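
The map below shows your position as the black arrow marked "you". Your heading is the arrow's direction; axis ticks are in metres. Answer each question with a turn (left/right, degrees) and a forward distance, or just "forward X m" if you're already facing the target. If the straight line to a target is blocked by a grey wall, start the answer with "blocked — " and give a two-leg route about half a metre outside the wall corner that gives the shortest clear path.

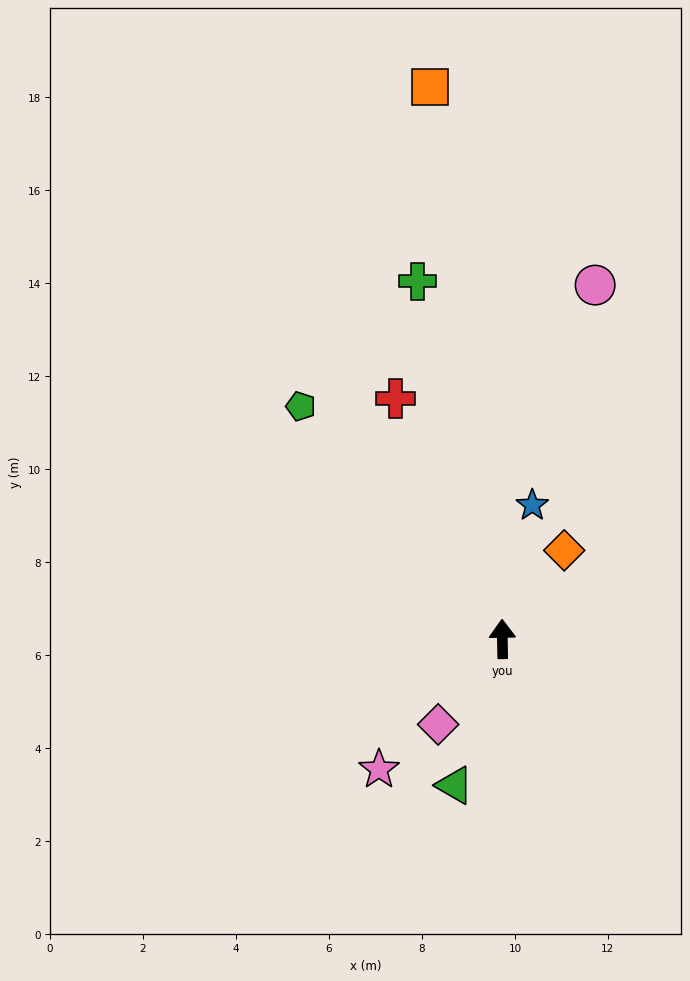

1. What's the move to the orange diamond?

turn right 36°, forward 2.3 m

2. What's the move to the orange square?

turn left 6°, forward 12.0 m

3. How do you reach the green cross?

turn left 12°, forward 7.9 m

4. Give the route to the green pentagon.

turn left 40°, forward 6.6 m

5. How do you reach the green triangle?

turn left 161°, forward 3.3 m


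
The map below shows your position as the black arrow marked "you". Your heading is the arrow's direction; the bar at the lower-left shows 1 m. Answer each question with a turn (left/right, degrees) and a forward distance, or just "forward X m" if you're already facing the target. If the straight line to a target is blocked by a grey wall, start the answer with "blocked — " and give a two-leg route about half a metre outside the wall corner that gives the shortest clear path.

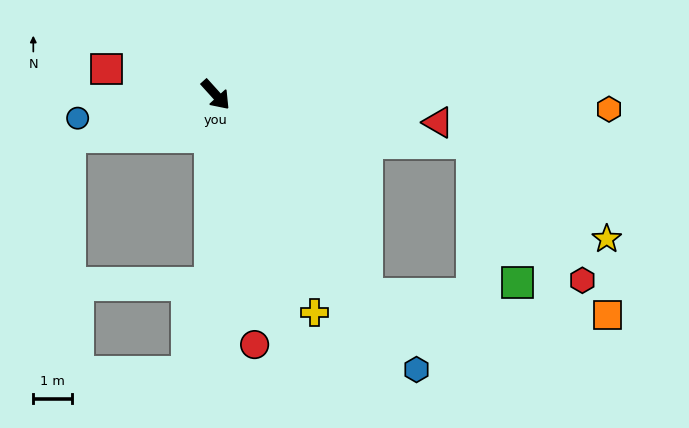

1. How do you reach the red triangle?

turn left 41°, forward 5.8 m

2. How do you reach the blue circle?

turn right 122°, forward 3.6 m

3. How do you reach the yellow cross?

turn right 18°, forward 6.2 m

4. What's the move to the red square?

turn right 145°, forward 2.9 m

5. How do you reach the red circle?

turn right 33°, forward 6.6 m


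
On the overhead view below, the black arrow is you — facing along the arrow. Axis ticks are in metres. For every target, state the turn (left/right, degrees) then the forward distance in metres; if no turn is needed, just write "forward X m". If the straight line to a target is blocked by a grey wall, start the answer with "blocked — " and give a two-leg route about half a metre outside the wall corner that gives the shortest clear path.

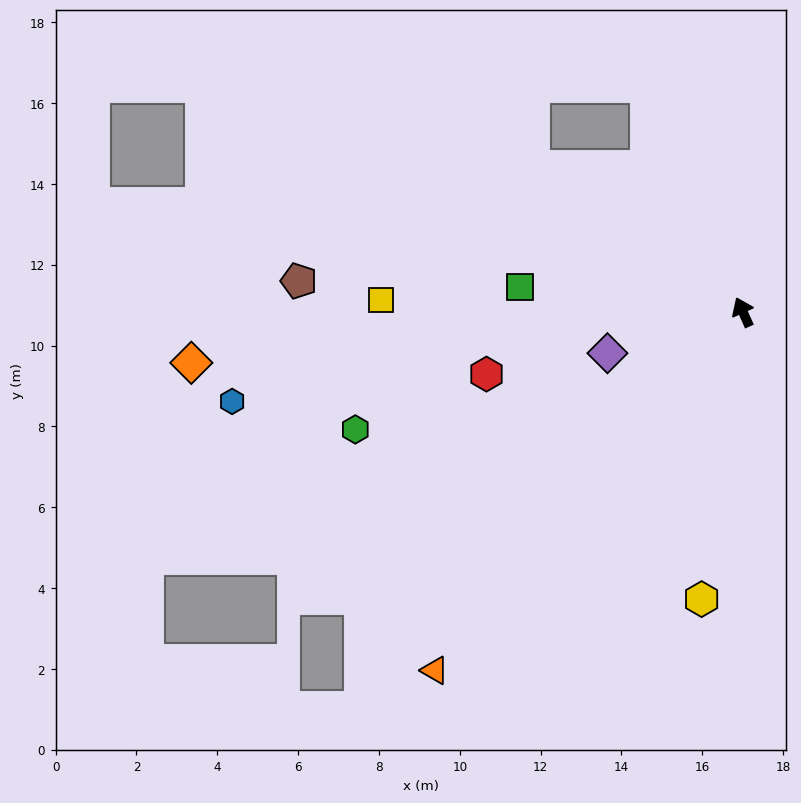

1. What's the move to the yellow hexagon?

turn left 148°, forward 7.2 m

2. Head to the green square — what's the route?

turn left 59°, forward 5.5 m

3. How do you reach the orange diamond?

turn left 71°, forward 13.7 m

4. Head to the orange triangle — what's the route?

turn left 115°, forward 11.7 m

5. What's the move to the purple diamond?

turn left 83°, forward 3.5 m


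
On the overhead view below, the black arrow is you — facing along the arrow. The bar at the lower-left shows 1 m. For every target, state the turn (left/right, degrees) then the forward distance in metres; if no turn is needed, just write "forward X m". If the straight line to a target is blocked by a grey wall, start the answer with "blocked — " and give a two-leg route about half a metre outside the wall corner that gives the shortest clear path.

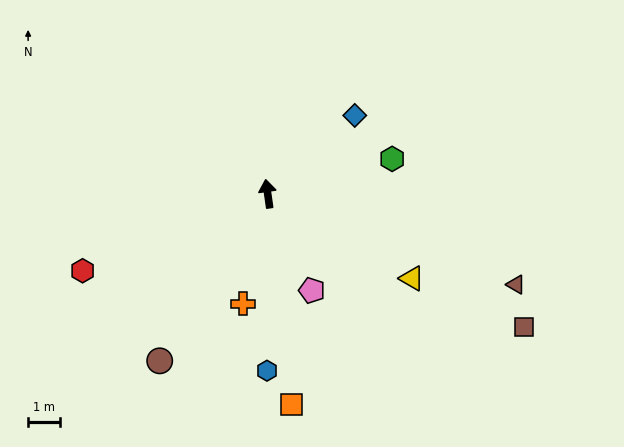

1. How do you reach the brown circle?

turn left 139°, forward 6.3 m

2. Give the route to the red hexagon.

turn left 104°, forward 6.4 m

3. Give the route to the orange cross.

turn left 159°, forward 3.6 m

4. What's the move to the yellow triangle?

turn right 129°, forward 5.3 m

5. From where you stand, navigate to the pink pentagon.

turn right 164°, forward 3.4 m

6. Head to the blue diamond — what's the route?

turn right 56°, forward 3.7 m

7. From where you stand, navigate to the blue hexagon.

turn left 172°, forward 5.6 m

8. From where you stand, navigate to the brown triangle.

turn right 118°, forward 8.4 m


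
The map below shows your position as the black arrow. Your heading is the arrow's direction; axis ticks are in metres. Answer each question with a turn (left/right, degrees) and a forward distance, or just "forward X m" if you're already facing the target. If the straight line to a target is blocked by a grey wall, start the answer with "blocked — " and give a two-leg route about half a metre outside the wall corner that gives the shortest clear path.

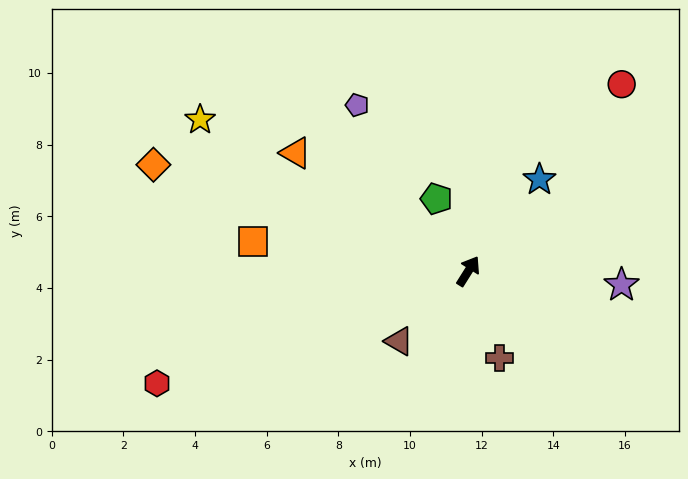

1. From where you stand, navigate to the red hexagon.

turn left 142°, forward 9.2 m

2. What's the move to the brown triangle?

turn left 167°, forward 2.8 m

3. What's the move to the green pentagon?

turn left 56°, forward 2.2 m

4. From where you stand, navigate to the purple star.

turn right 63°, forward 4.3 m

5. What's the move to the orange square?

turn left 114°, forward 6.1 m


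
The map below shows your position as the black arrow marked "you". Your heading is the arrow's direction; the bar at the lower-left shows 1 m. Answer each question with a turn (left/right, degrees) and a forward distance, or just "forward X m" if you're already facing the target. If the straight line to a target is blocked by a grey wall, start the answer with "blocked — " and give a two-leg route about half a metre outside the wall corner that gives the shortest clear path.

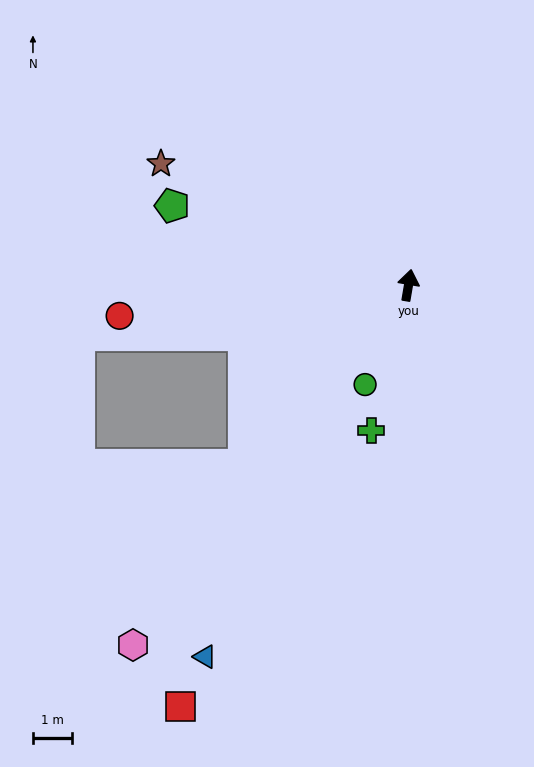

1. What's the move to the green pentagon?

turn left 81°, forward 6.4 m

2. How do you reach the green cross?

turn left 175°, forward 3.8 m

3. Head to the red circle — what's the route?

turn left 106°, forward 7.4 m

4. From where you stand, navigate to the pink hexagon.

turn left 152°, forward 11.6 m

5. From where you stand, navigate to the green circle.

turn left 166°, forward 2.8 m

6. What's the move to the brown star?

turn left 74°, forward 7.1 m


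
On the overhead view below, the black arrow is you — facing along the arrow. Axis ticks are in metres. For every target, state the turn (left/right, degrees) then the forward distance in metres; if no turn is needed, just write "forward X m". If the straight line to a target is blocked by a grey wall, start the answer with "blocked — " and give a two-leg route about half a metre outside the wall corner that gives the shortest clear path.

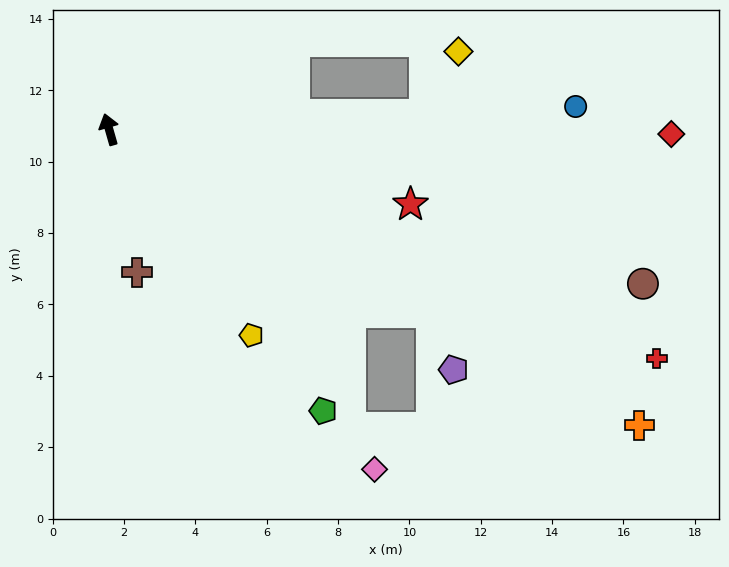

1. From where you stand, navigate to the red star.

turn right 120°, forward 8.7 m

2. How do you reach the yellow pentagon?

turn right 161°, forward 7.0 m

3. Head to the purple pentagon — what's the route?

blocked — turn right 136°, forward 10.4 m, then turn right 38°, forward 1.7 m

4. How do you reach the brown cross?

turn left 175°, forward 4.1 m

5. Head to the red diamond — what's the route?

turn right 106°, forward 15.8 m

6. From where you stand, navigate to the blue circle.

turn right 103°, forward 13.1 m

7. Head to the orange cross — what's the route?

turn right 135°, forward 17.0 m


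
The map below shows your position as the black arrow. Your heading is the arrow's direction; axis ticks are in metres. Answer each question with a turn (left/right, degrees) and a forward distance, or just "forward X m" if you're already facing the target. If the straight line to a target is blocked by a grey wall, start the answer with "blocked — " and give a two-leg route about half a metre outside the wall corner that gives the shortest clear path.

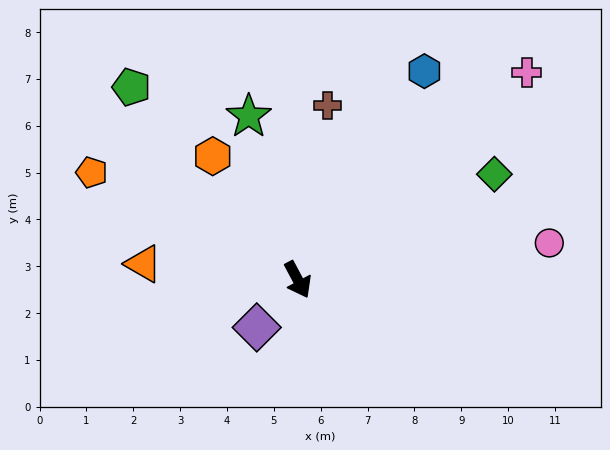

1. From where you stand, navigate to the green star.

turn left 169°, forward 3.6 m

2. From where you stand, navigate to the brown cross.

turn left 142°, forward 3.8 m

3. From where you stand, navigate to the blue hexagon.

turn left 121°, forward 5.2 m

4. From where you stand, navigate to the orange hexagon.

turn right 174°, forward 3.2 m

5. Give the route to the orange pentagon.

turn right 146°, forward 5.0 m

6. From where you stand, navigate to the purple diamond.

turn right 69°, forward 1.3 m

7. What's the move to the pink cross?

turn left 104°, forward 6.6 m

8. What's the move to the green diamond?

turn left 90°, forward 4.8 m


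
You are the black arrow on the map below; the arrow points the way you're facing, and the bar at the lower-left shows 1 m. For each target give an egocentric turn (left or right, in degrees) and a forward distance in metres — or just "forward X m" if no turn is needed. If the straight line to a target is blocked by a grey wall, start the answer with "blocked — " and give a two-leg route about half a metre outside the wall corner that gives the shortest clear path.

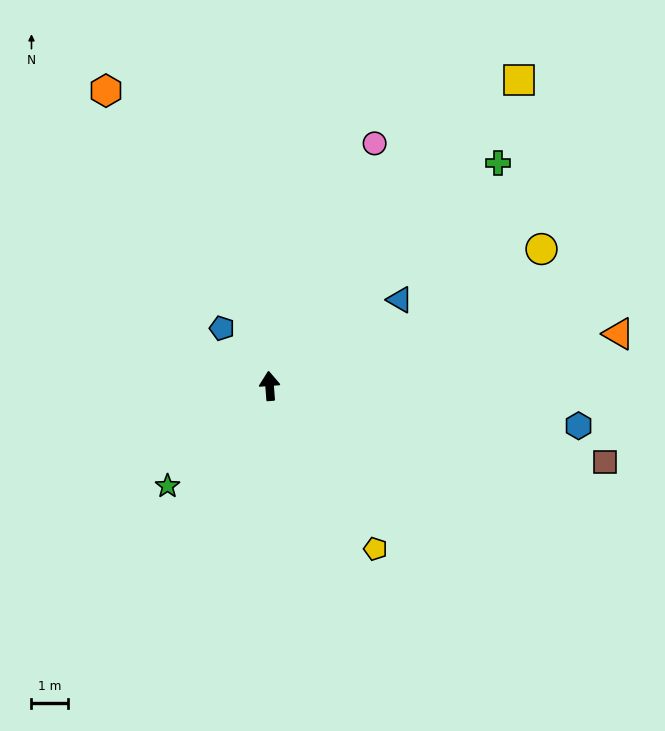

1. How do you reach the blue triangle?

turn right 61°, forward 4.3 m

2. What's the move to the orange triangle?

turn right 86°, forward 9.7 m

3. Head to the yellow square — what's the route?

turn right 44°, forward 10.9 m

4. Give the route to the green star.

turn left 130°, forward 3.9 m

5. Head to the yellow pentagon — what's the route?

turn right 151°, forward 5.3 m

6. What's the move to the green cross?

turn right 50°, forward 8.8 m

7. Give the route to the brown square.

turn right 107°, forward 9.5 m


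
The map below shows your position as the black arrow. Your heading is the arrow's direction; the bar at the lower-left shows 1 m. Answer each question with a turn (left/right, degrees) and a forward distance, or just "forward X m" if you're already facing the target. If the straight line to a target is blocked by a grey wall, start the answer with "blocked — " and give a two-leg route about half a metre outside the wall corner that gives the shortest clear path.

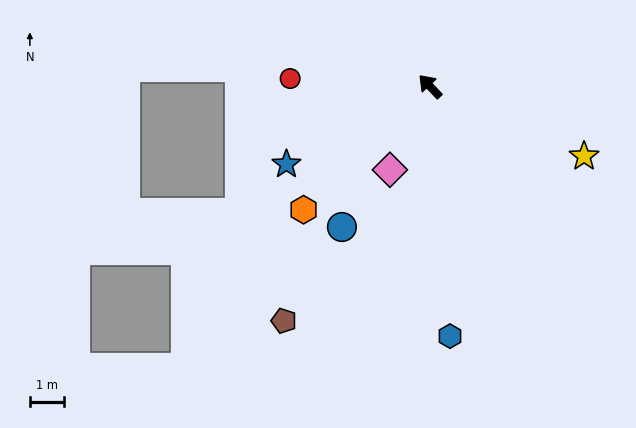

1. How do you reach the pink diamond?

turn left 111°, forward 2.7 m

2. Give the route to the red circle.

turn left 43°, forward 4.1 m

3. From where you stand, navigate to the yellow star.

turn right 158°, forward 4.9 m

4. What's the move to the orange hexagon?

turn left 91°, forward 5.1 m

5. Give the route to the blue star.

turn left 75°, forward 4.8 m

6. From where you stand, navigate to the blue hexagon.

turn left 141°, forward 7.3 m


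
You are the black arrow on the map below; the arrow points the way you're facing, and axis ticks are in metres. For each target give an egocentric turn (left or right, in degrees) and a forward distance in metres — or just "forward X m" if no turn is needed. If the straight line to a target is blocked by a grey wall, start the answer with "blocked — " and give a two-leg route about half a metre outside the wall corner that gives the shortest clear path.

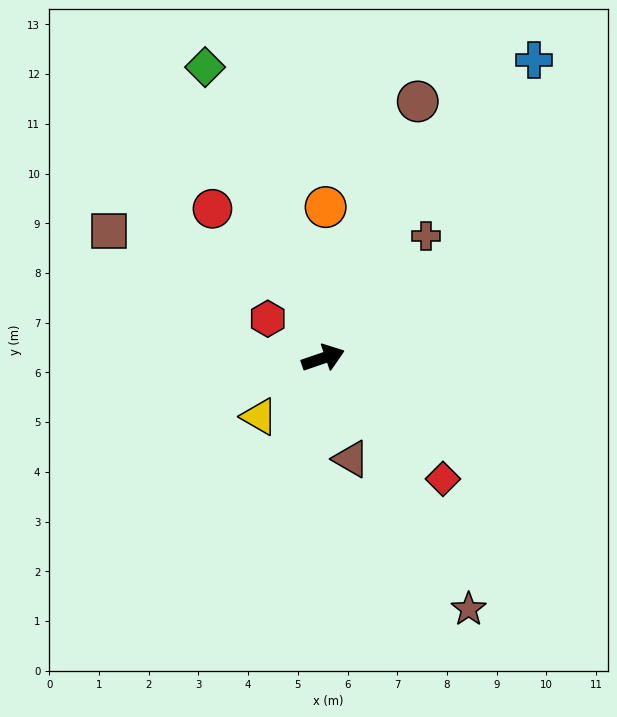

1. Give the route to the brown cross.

turn left 31°, forward 3.2 m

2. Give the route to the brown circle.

turn left 51°, forward 5.5 m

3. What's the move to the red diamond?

turn right 64°, forward 3.4 m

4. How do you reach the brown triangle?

turn right 94°, forward 2.1 m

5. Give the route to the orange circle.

turn left 70°, forward 3.0 m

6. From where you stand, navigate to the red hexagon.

turn left 126°, forward 1.4 m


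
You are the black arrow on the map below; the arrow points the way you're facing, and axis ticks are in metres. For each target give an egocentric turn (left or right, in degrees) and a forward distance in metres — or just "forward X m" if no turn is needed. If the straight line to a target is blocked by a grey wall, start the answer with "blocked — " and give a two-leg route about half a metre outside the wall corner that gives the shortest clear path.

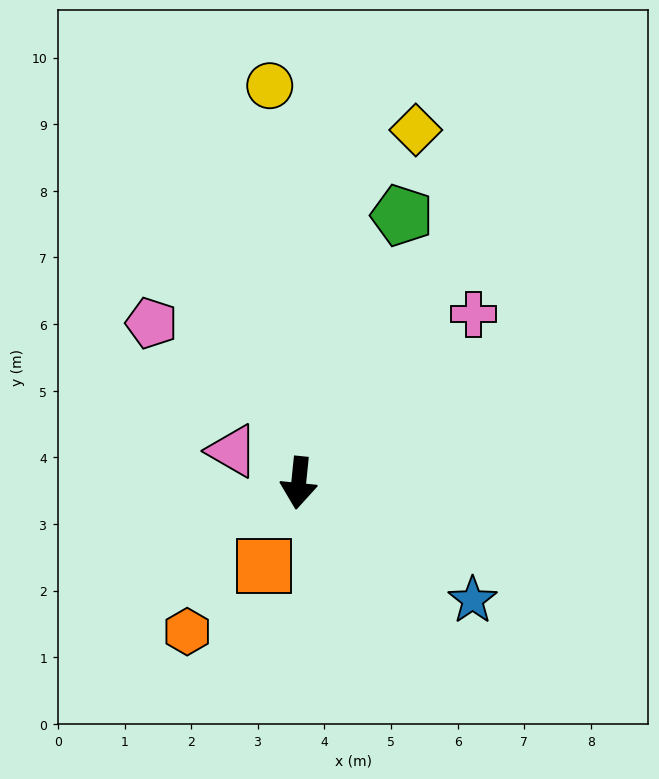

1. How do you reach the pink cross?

turn left 140°, forward 3.6 m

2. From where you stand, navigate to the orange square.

turn right 17°, forward 1.4 m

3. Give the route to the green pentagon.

turn left 165°, forward 4.3 m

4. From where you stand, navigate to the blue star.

turn left 62°, forward 3.1 m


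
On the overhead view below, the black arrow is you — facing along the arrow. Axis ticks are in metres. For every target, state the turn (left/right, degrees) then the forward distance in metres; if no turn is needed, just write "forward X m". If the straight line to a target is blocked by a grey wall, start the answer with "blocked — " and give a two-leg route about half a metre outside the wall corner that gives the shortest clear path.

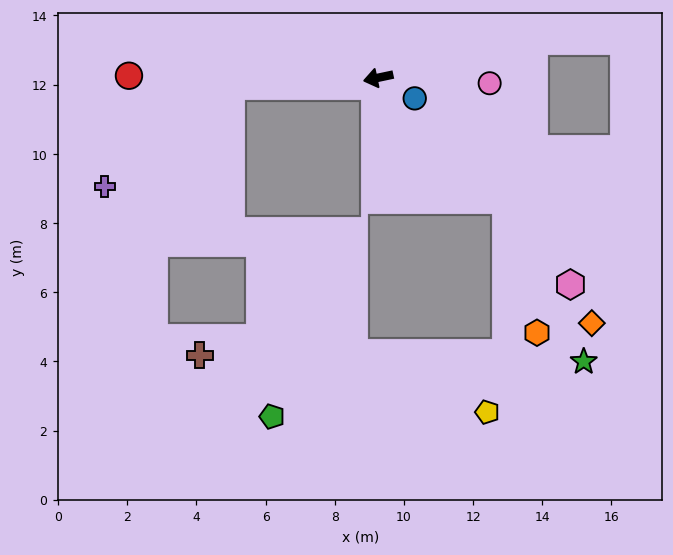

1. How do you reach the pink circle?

turn left 165°, forward 3.2 m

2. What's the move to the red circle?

turn right 12°, forward 7.2 m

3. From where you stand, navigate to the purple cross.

blocked — turn right 9°, forward 4.3 m, then turn left 36°, forward 4.7 m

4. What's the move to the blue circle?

turn left 139°, forward 1.2 m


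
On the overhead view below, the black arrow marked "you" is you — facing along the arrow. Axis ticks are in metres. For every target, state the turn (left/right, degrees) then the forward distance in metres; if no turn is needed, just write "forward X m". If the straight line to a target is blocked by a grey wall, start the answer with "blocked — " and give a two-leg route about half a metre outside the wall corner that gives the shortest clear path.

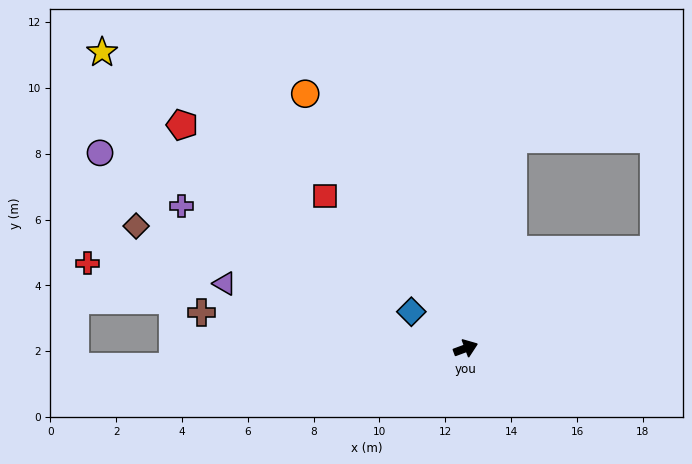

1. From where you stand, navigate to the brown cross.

turn left 152°, forward 8.1 m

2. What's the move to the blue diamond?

turn left 126°, forward 2.0 m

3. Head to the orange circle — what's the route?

turn left 102°, forward 9.1 m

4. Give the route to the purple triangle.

turn left 145°, forward 7.6 m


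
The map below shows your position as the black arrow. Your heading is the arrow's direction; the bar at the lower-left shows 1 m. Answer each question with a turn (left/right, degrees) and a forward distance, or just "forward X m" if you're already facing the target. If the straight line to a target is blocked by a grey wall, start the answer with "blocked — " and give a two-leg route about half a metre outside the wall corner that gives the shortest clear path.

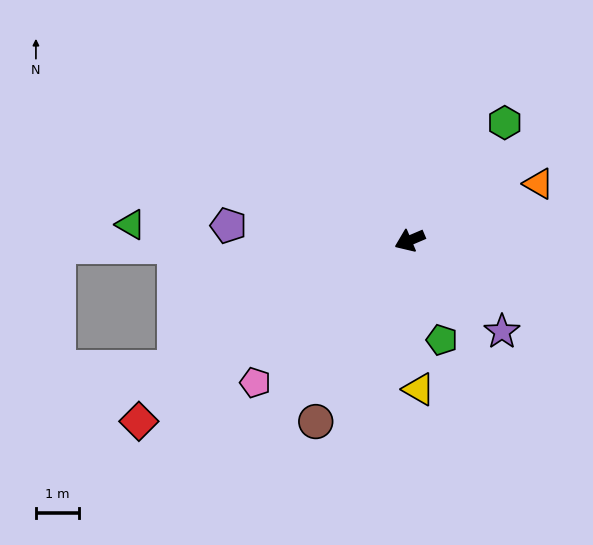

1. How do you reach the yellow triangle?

turn left 70°, forward 3.5 m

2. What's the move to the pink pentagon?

turn left 20°, forward 4.9 m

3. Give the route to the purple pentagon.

turn right 28°, forward 4.3 m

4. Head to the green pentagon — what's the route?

turn left 85°, forward 2.4 m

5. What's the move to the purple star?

turn left 112°, forward 3.0 m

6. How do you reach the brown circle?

turn left 39°, forward 4.8 m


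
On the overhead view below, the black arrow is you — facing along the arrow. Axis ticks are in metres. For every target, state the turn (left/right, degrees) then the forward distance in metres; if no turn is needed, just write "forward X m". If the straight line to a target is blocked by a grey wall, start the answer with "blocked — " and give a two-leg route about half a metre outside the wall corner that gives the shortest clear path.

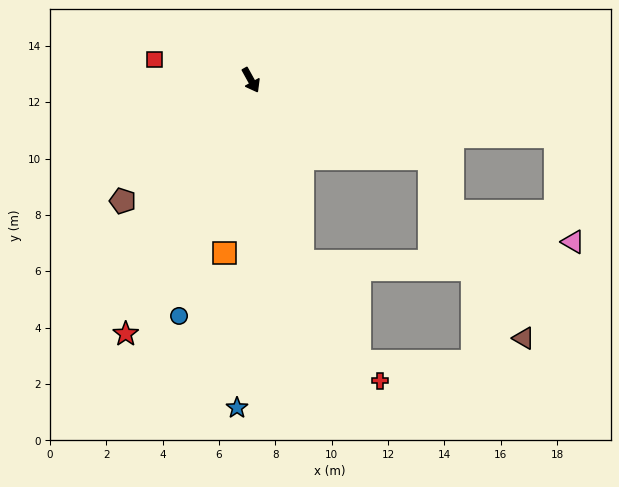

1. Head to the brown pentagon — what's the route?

turn right 76°, forward 6.3 m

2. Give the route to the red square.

turn right 131°, forward 3.5 m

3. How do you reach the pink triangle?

blocked — turn left 51°, forward 11.0 m, then turn right 71°, forward 3.8 m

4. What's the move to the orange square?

turn right 38°, forward 6.2 m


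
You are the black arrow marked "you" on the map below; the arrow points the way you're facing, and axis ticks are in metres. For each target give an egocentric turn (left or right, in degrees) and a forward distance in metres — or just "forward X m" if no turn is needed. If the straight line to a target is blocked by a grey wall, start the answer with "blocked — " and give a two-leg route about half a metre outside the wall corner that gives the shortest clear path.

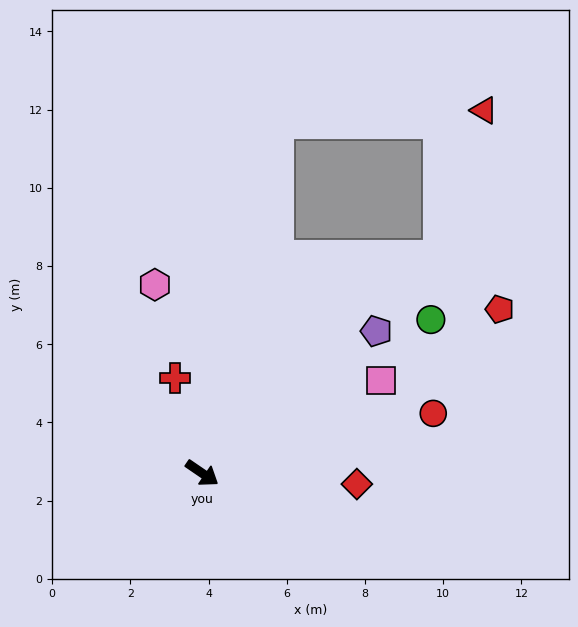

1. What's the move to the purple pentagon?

turn left 74°, forward 5.7 m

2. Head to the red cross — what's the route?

turn left 140°, forward 2.5 m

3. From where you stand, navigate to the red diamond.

turn left 30°, forward 4.0 m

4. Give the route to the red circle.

turn left 49°, forward 6.1 m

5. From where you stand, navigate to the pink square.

turn left 62°, forward 5.2 m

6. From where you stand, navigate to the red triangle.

blocked — turn left 112°, forward 9.2 m, then turn right 74°, forward 5.3 m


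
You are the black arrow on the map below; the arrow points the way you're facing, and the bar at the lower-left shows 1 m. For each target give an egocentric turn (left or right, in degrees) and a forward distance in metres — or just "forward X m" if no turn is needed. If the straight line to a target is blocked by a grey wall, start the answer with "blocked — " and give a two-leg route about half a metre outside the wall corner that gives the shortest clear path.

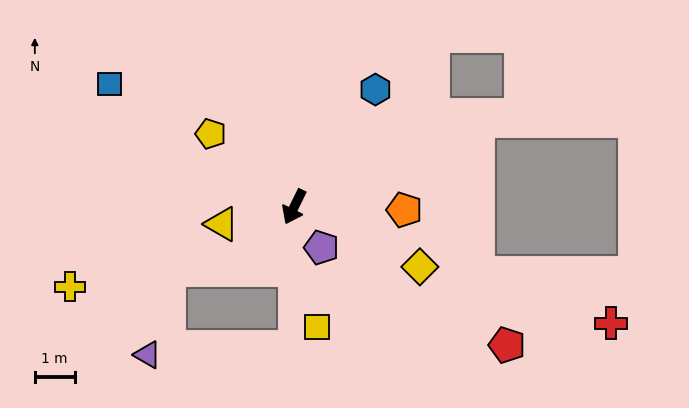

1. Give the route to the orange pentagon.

turn left 115°, forward 2.8 m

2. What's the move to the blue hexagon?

turn left 172°, forward 3.6 m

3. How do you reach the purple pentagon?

turn left 60°, forward 1.2 m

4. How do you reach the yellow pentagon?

turn right 105°, forward 2.8 m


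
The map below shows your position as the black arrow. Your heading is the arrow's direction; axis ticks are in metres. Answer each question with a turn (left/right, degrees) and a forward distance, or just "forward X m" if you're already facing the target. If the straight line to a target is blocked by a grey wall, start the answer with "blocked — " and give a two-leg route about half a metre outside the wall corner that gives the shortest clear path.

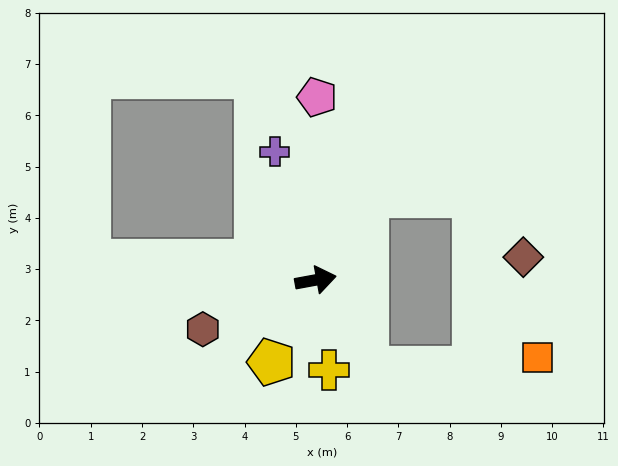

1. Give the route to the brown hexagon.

turn right 167°, forward 2.4 m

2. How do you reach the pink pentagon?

turn left 79°, forward 3.6 m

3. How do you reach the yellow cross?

turn right 92°, forward 1.8 m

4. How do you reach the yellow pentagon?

turn right 129°, forward 1.8 m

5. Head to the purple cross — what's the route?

turn left 97°, forward 2.6 m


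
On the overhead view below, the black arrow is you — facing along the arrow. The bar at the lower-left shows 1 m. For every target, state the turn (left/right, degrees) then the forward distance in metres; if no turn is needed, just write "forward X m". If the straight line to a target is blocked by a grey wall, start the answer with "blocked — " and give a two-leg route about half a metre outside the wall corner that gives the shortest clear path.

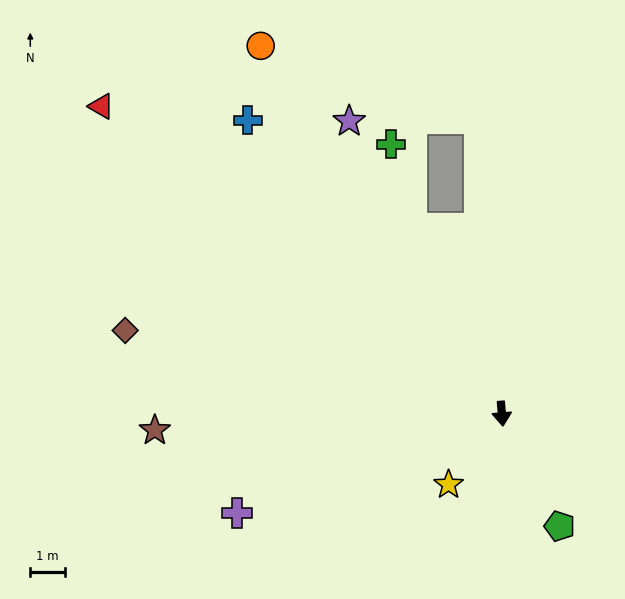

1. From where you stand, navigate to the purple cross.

turn right 74°, forward 8.1 m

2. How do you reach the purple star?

turn right 157°, forward 9.4 m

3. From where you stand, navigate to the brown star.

turn right 92°, forward 9.9 m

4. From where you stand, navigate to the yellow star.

turn right 42°, forward 2.5 m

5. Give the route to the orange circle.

turn right 151°, forward 12.6 m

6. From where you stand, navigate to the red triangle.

turn right 132°, forward 14.4 m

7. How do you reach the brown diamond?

turn right 107°, forward 11.0 m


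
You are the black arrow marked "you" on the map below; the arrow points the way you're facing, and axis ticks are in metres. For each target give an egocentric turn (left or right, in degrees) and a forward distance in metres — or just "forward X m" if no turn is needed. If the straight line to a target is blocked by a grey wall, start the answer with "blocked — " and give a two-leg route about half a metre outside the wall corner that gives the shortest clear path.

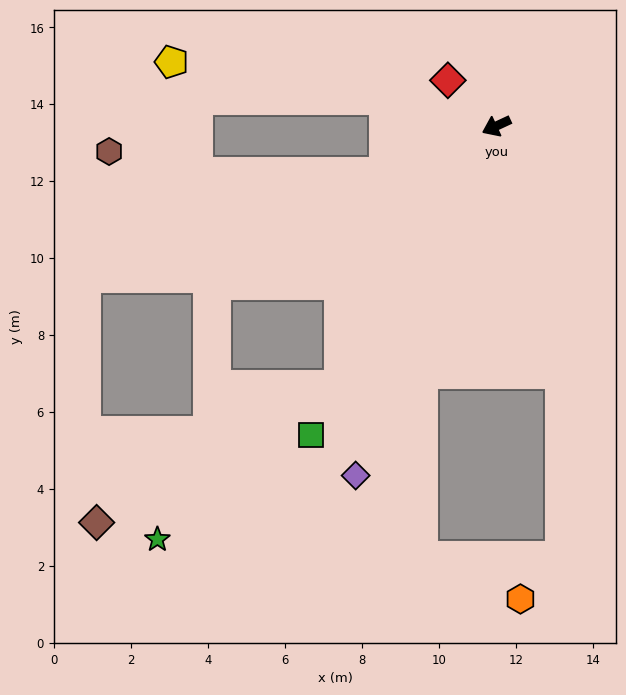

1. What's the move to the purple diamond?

turn left 43°, forward 9.8 m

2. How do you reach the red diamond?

turn right 68°, forward 1.7 m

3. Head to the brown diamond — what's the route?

blocked — turn left 34°, forward 7.9 m, then turn right 30°, forward 7.3 m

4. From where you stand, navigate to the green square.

turn left 34°, forward 9.4 m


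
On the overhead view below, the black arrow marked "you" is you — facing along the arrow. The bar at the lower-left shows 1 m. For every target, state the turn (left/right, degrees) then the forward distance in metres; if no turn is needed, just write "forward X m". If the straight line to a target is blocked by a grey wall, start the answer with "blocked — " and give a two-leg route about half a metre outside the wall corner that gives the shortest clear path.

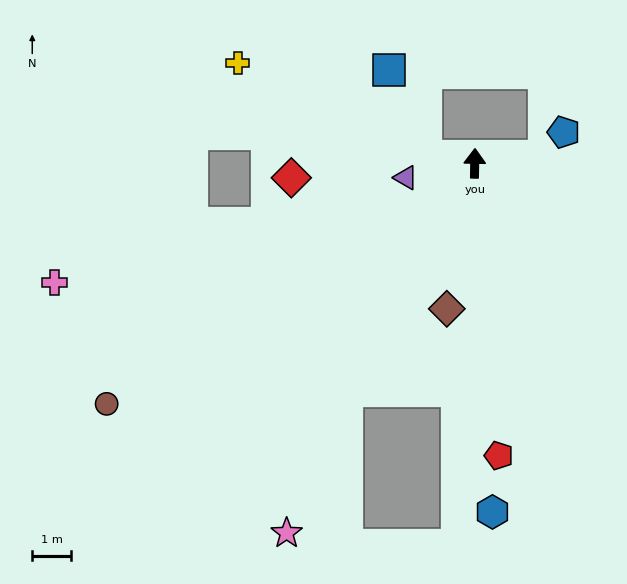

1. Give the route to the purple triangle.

turn left 103°, forward 1.8 m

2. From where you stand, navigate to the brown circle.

turn left 124°, forward 11.4 m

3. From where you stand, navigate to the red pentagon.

turn right 174°, forward 7.6 m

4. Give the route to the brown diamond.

turn left 170°, forward 3.8 m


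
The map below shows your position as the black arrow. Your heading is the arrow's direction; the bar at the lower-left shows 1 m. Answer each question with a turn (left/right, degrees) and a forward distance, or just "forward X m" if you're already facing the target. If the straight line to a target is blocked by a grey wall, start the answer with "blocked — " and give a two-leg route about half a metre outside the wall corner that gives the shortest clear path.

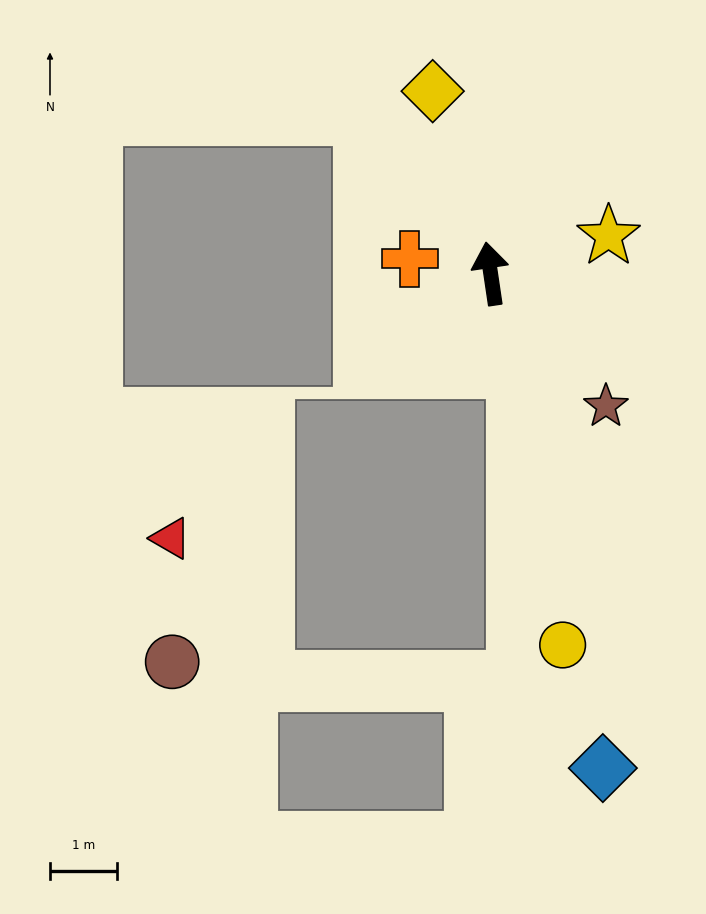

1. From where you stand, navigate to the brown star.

turn right 147°, forward 2.6 m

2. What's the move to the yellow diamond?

turn left 9°, forward 2.8 m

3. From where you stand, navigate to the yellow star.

turn right 81°, forward 1.8 m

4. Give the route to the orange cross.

turn left 71°, forward 1.2 m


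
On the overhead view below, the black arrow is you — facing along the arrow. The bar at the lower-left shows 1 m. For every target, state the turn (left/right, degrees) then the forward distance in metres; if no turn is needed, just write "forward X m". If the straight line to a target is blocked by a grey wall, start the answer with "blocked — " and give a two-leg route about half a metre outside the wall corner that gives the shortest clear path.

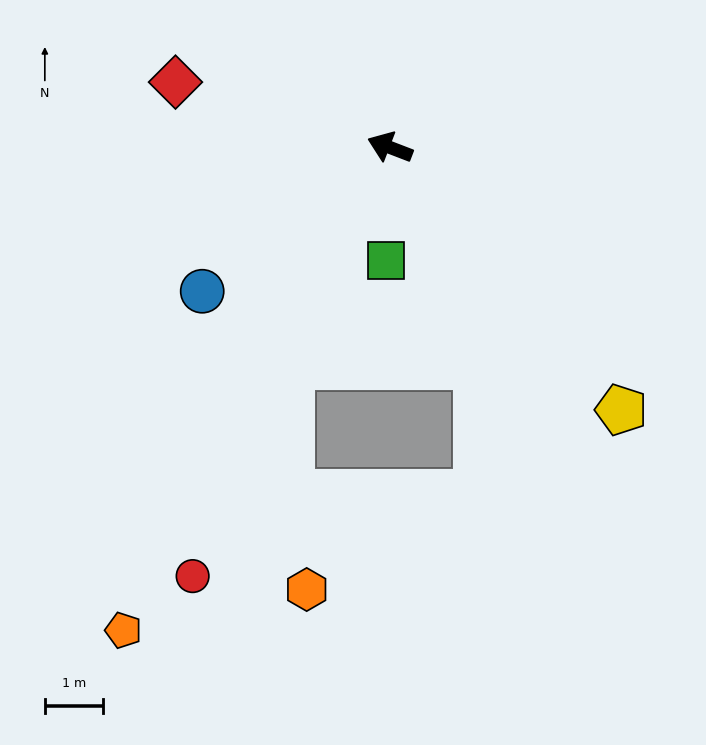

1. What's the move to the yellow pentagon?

turn left 152°, forward 6.1 m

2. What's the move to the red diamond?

turn left 4°, forward 3.9 m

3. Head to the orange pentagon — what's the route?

turn left 82°, forward 9.5 m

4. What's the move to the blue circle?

turn left 58°, forward 4.1 m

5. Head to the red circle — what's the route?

turn left 86°, forward 8.2 m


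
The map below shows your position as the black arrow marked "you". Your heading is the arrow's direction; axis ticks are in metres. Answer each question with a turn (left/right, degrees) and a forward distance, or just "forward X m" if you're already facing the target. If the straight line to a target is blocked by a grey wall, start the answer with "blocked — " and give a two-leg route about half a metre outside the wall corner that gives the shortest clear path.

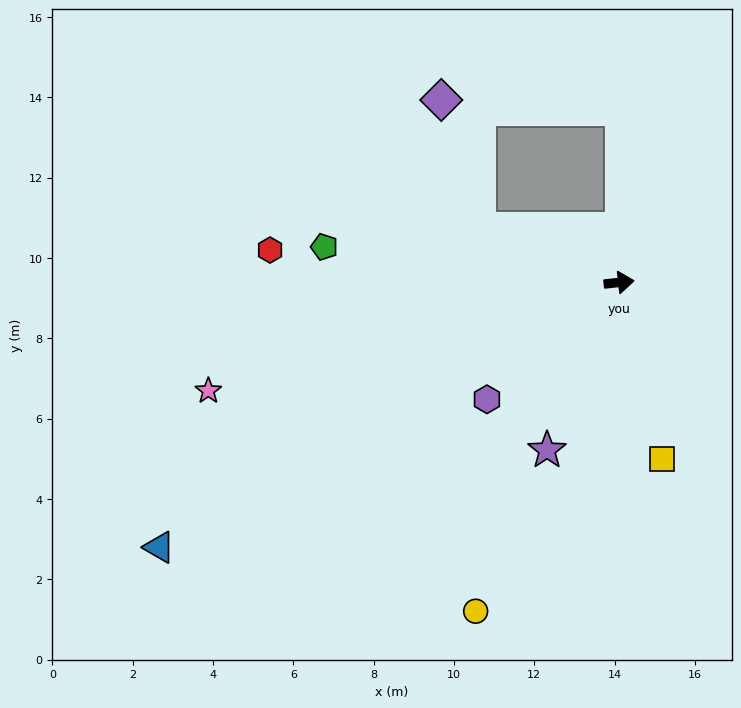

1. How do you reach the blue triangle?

turn right 156°, forward 13.2 m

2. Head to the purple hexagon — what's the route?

turn right 145°, forward 4.4 m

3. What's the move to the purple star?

turn right 120°, forward 4.5 m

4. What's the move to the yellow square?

turn right 83°, forward 4.5 m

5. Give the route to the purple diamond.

blocked — turn left 153°, forward 3.7 m, then turn right 53°, forward 3.4 m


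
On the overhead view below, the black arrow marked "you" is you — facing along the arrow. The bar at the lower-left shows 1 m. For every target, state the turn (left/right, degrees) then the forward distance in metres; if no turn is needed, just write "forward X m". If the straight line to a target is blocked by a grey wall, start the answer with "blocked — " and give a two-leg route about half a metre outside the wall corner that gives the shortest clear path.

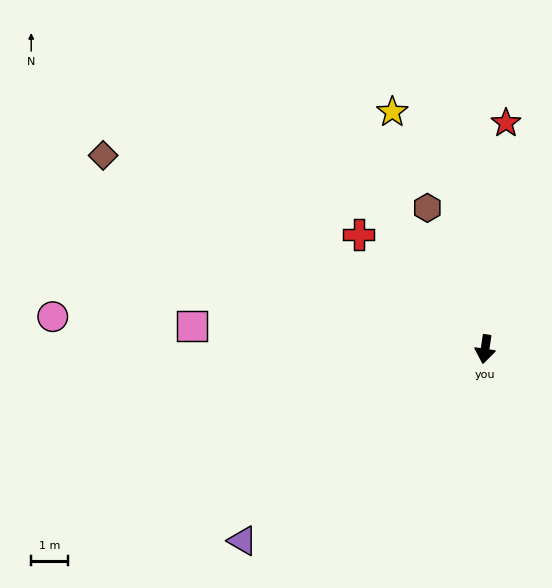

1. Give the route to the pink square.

turn right 86°, forward 7.9 m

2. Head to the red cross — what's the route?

turn right 124°, forward 4.6 m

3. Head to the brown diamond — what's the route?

turn right 108°, forward 11.5 m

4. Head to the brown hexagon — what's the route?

turn right 149°, forward 4.1 m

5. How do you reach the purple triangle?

turn right 43°, forward 8.3 m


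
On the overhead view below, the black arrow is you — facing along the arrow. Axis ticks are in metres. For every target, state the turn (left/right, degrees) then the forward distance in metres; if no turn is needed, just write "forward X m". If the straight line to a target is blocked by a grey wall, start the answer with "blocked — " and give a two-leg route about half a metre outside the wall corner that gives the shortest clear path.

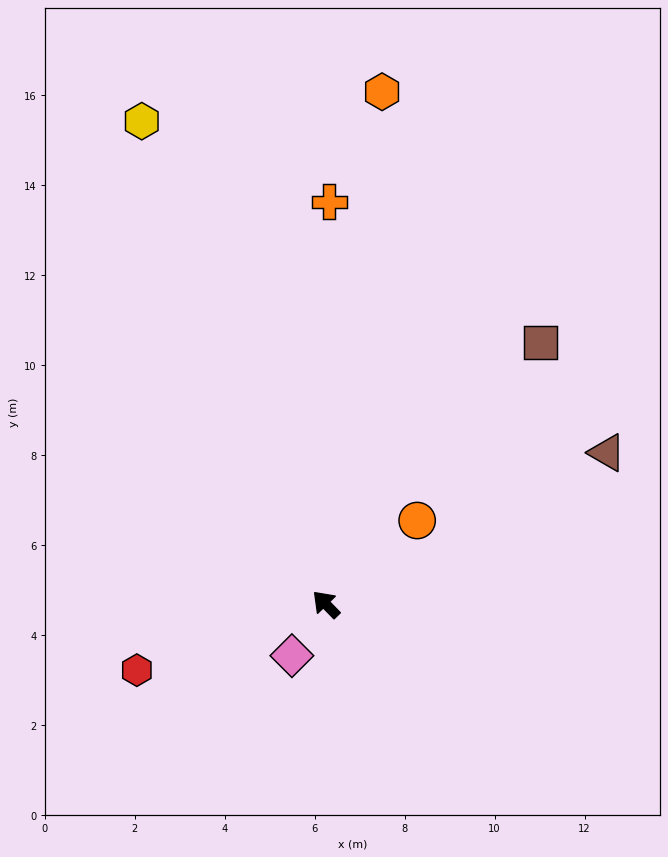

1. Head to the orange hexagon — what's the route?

turn right 50°, forward 11.5 m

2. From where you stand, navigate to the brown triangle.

turn right 106°, forward 7.1 m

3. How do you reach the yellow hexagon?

turn right 23°, forward 11.5 m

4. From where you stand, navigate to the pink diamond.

turn left 102°, forward 1.4 m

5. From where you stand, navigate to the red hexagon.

turn left 65°, forward 4.5 m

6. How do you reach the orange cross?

turn right 45°, forward 9.0 m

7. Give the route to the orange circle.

turn right 92°, forward 2.8 m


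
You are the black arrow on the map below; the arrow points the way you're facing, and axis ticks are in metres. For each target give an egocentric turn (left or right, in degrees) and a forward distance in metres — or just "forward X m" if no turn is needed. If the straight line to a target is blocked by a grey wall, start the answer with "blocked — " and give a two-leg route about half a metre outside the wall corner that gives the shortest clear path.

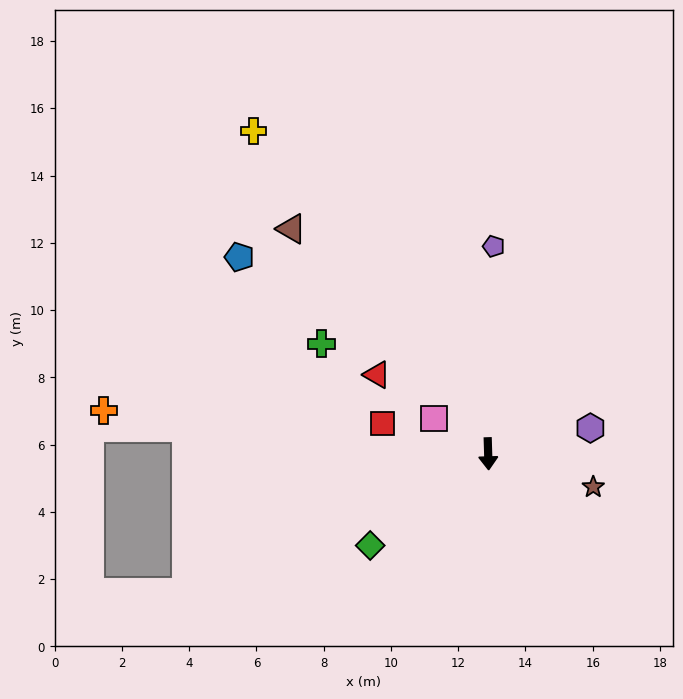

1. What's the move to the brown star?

turn left 71°, forward 3.3 m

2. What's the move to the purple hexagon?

turn left 102°, forward 3.1 m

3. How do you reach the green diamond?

turn right 54°, forward 4.4 m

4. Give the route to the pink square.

turn right 125°, forward 1.9 m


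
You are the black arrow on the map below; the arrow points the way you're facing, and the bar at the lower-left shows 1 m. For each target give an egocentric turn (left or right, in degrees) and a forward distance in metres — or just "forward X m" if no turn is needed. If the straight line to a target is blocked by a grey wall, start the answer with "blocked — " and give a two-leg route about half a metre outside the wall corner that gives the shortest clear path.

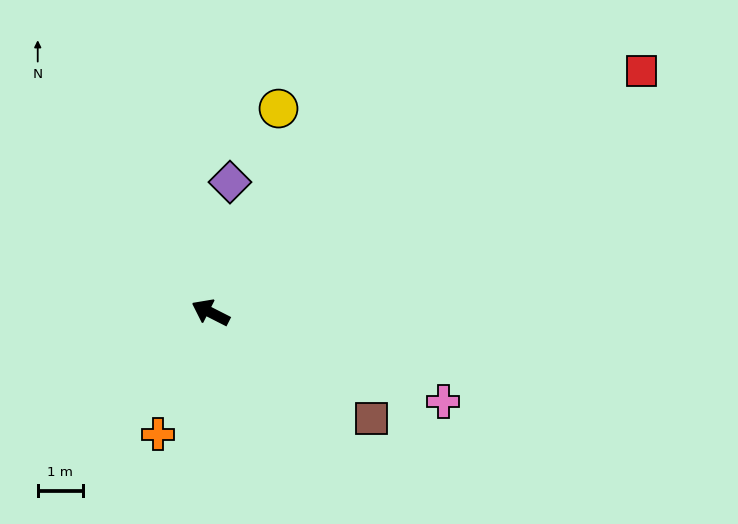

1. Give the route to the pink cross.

turn right 174°, forward 5.5 m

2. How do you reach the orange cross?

turn left 94°, forward 2.9 m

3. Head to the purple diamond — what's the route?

turn right 72°, forward 2.9 m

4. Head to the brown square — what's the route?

turn left 174°, forward 4.3 m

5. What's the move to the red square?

turn right 124°, forward 11.0 m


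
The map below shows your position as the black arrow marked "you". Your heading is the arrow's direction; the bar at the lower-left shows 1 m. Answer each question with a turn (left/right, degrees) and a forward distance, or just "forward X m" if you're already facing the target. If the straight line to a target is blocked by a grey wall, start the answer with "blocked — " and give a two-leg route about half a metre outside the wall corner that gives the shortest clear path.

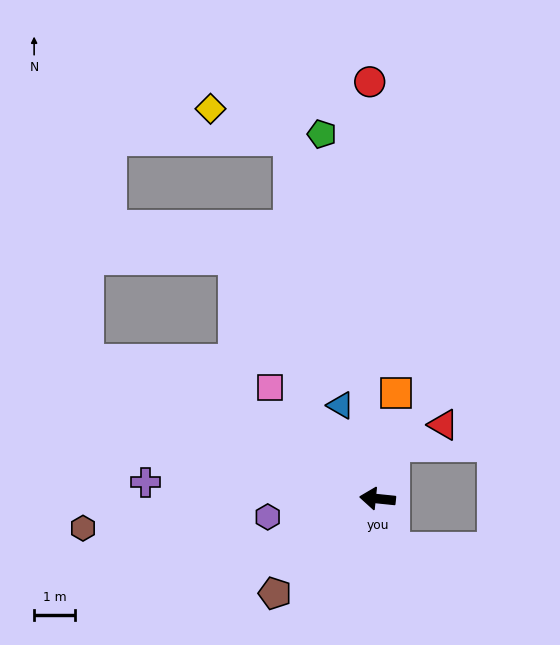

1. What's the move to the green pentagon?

turn right 75°, forward 9.1 m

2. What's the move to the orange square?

turn right 94°, forward 2.6 m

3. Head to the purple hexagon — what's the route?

turn left 15°, forward 2.7 m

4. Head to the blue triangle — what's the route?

turn right 63°, forward 2.5 m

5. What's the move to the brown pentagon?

turn left 49°, forward 3.4 m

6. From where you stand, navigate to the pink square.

turn right 40°, forward 3.8 m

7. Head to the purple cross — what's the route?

forward 5.7 m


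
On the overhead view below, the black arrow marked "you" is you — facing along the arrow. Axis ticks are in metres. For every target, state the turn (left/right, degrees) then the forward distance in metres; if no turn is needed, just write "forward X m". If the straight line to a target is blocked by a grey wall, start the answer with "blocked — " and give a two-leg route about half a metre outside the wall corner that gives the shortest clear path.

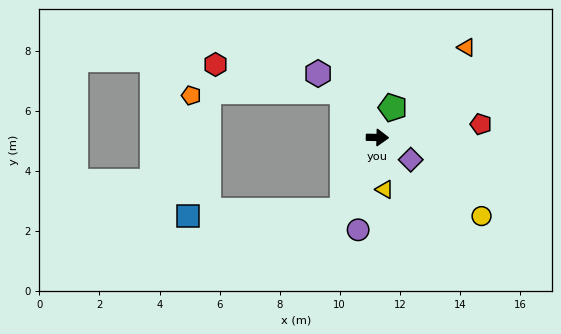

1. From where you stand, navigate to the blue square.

blocked — turn right 115°, forward 2.7 m, then turn right 62°, forward 5.1 m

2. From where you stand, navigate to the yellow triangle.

turn right 81°, forward 1.7 m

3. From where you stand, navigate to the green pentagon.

turn left 64°, forward 1.1 m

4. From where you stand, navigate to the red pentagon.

turn left 9°, forward 3.5 m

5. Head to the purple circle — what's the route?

turn right 101°, forward 3.1 m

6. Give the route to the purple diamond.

turn right 32°, forward 1.3 m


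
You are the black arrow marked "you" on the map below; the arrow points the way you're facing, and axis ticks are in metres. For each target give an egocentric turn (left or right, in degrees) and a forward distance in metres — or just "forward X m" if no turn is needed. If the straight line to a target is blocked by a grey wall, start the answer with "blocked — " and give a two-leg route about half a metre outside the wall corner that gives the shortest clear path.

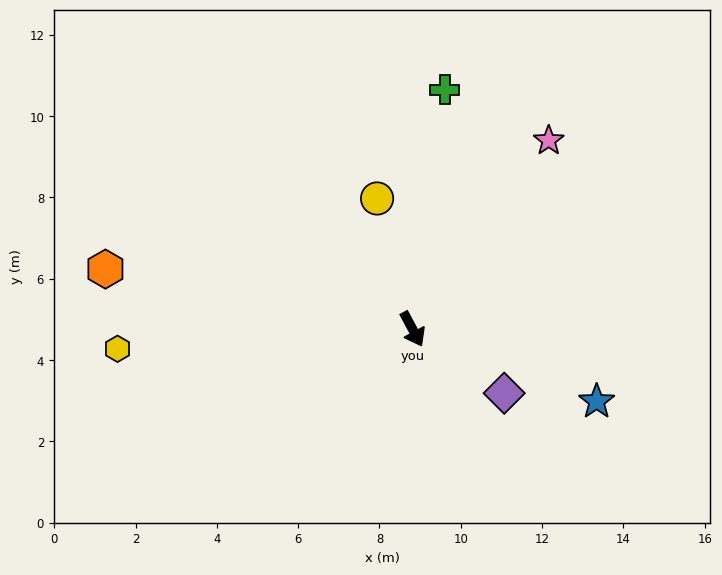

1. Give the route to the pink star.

turn left 116°, forward 5.7 m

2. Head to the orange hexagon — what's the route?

turn right 129°, forward 7.7 m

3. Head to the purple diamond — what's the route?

turn left 27°, forward 2.8 m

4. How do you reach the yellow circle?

turn left 167°, forward 3.3 m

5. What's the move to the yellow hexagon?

turn right 114°, forward 7.3 m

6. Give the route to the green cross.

turn left 144°, forward 5.9 m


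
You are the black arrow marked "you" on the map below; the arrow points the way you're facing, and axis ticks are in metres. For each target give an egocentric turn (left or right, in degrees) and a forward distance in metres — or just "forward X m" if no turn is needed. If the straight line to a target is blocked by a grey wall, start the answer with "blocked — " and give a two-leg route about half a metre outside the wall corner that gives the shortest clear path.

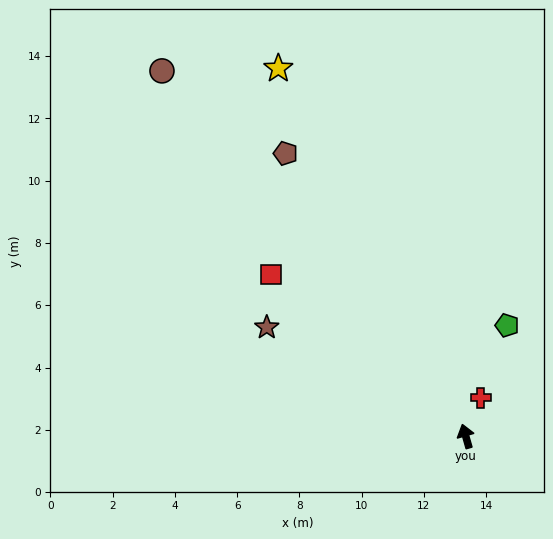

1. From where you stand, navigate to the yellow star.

turn left 11°, forward 13.3 m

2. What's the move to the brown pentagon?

turn left 17°, forward 10.8 m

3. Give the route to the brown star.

turn left 45°, forward 7.3 m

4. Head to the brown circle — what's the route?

turn left 24°, forward 15.3 m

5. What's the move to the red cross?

turn right 37°, forward 1.3 m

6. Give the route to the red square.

turn left 34°, forward 8.1 m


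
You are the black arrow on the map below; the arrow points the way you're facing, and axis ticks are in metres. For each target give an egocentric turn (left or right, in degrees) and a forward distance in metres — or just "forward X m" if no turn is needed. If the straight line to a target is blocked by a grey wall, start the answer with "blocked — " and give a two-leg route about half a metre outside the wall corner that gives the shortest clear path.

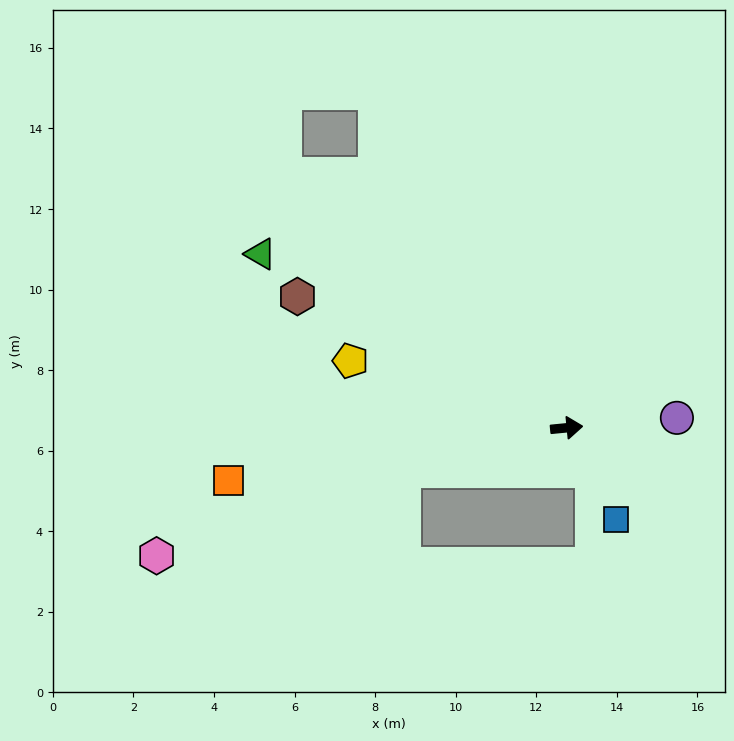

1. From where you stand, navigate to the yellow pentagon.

turn left 157°, forward 5.6 m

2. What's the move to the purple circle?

forward 2.7 m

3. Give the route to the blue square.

turn right 67°, forward 2.6 m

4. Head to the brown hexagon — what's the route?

turn left 148°, forward 7.4 m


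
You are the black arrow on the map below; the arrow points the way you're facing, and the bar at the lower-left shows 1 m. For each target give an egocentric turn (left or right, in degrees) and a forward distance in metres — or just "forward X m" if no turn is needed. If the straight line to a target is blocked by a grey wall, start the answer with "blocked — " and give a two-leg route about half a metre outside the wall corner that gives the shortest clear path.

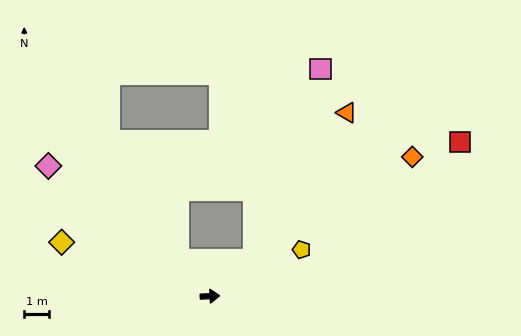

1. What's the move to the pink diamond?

turn left 138°, forward 8.2 m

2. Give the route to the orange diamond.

turn left 32°, forward 9.7 m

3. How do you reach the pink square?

blocked — turn left 38°, forward 2.3 m, then turn left 30°, forward 8.0 m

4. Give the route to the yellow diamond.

turn left 157°, forward 6.3 m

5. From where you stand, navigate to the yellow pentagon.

turn left 24°, forward 4.1 m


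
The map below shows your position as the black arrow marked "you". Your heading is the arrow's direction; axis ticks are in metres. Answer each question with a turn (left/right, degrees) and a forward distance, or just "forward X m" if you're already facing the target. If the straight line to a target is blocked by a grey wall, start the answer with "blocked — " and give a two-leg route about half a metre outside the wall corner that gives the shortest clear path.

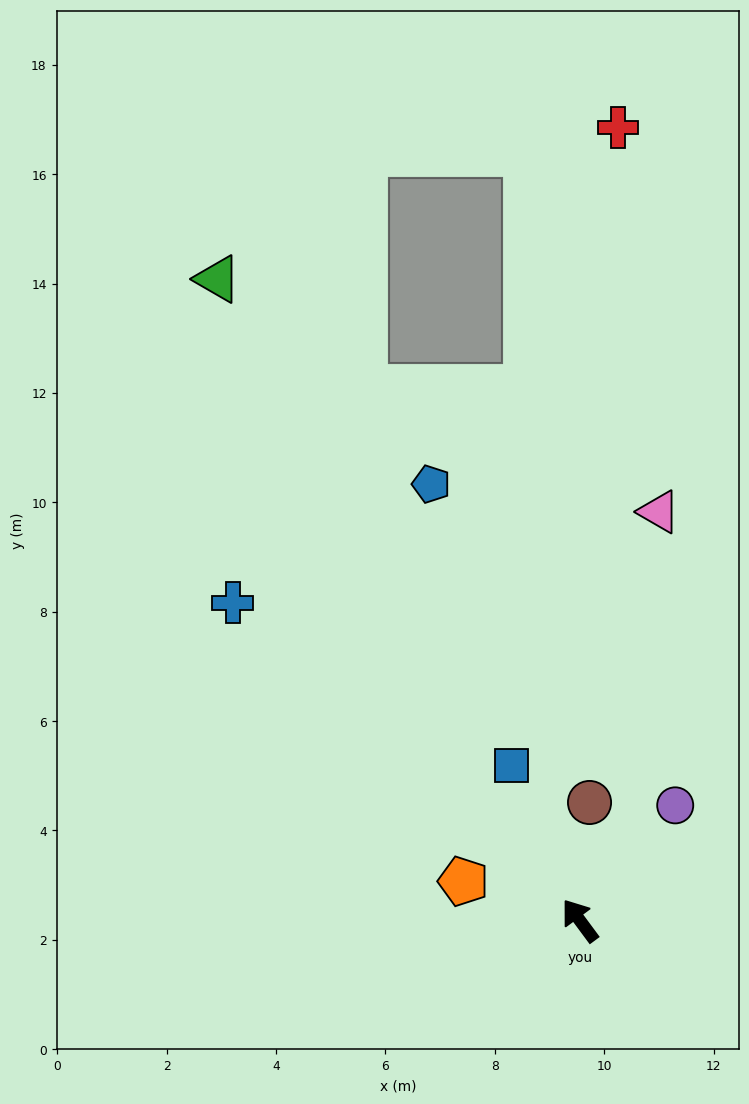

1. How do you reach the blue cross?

turn left 11°, forward 8.6 m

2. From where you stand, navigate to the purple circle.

turn right 76°, forward 2.7 m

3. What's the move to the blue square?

turn right 13°, forward 3.1 m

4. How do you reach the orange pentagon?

turn left 35°, forward 2.2 m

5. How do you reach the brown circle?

turn right 41°, forward 2.2 m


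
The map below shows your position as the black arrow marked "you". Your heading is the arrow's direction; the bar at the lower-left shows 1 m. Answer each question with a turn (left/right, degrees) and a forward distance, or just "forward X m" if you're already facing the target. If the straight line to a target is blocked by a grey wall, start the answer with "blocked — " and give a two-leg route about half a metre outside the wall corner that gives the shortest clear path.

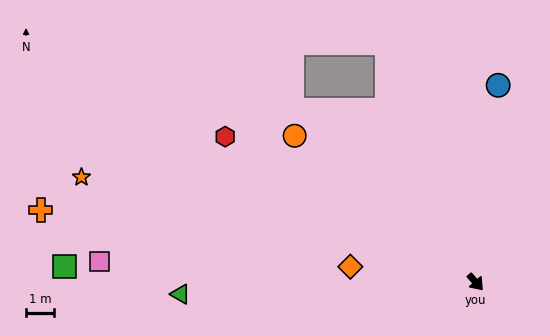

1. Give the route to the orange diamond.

turn right 139°, forward 4.5 m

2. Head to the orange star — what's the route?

turn right 146°, forward 14.6 m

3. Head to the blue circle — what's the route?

turn left 132°, forward 7.1 m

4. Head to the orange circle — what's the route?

turn right 170°, forward 8.3 m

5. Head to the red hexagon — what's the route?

turn right 162°, forward 10.4 m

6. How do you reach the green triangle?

turn right 129°, forward 10.6 m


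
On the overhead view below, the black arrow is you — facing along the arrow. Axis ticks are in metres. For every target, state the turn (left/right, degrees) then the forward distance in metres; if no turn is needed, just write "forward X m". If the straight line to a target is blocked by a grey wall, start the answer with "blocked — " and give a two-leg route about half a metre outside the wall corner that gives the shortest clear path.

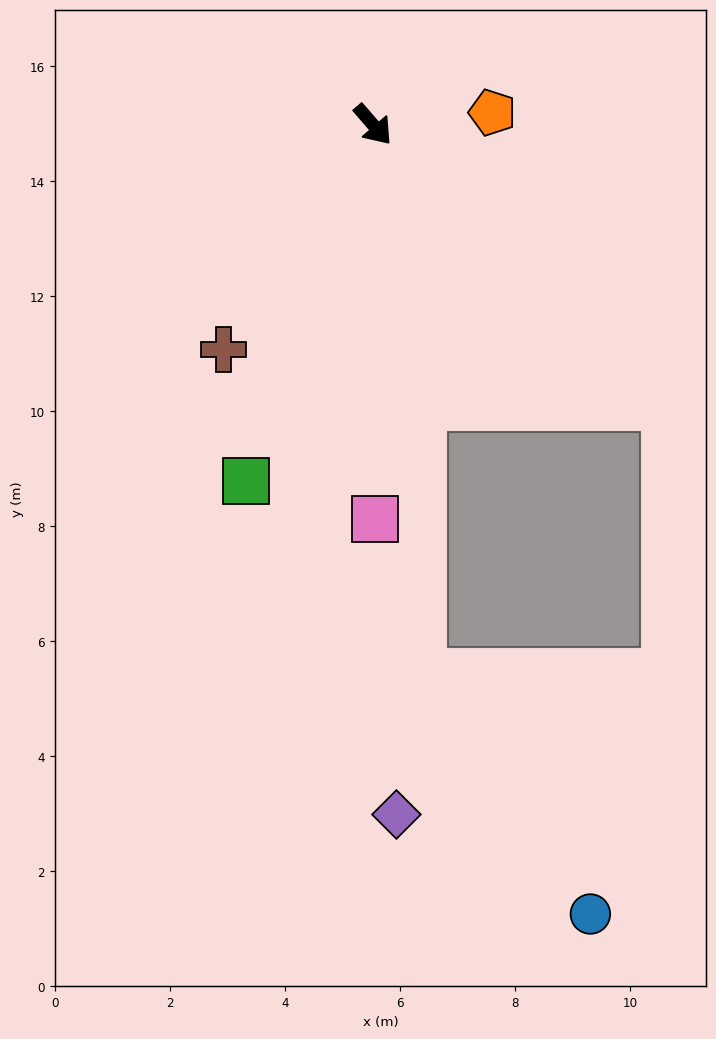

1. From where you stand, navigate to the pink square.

turn right 41°, forward 6.9 m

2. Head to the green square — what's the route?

turn right 60°, forward 6.6 m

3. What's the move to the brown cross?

turn right 74°, forward 4.7 m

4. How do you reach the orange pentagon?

turn left 55°, forward 2.1 m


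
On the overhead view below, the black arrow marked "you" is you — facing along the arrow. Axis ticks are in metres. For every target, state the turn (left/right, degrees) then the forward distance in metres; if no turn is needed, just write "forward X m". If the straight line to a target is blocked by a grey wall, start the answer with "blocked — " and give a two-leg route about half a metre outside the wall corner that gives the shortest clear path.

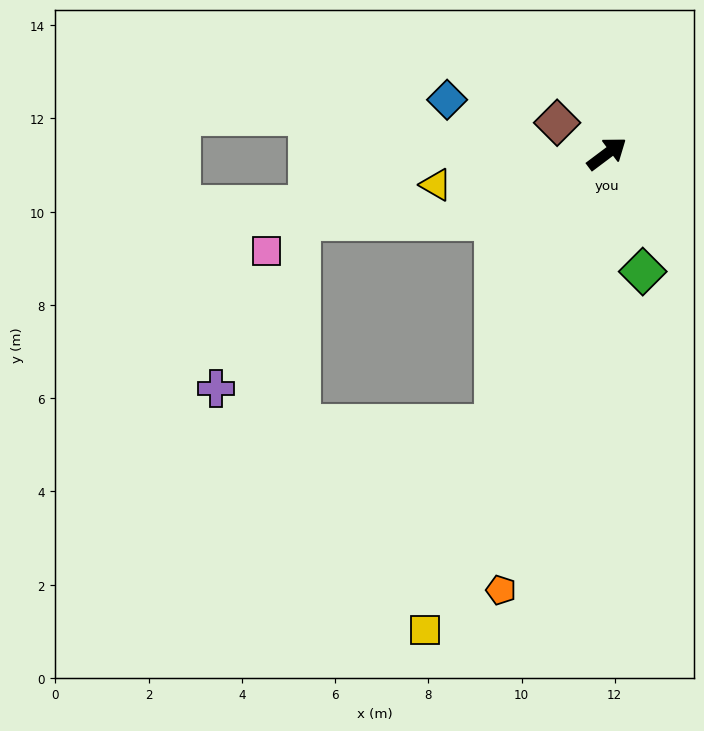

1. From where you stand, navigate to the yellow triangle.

turn left 153°, forward 3.7 m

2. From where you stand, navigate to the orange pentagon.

turn right 141°, forward 9.6 m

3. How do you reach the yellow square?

turn right 148°, forward 10.9 m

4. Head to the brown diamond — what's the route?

turn left 111°, forward 1.3 m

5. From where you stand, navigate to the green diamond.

turn right 110°, forward 2.6 m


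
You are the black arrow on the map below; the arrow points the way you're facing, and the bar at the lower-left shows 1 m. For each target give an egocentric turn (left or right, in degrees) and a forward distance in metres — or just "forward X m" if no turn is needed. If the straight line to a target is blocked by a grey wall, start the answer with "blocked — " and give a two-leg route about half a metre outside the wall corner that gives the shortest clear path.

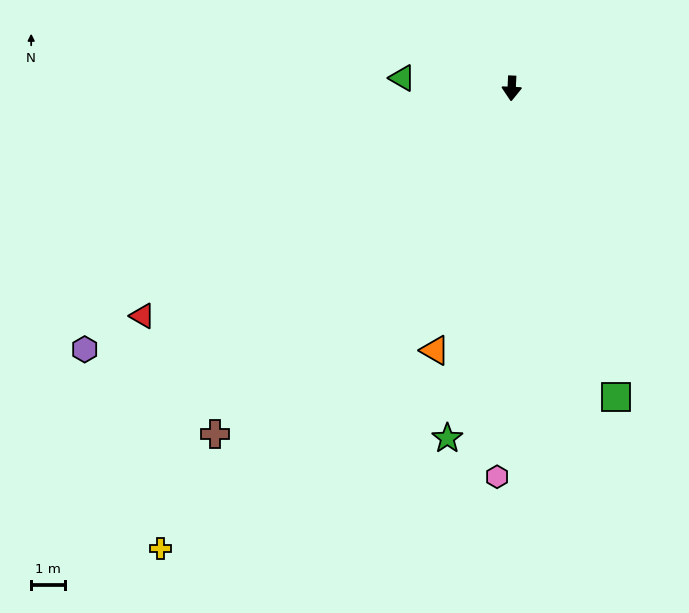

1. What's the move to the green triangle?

turn right 93°, forward 3.2 m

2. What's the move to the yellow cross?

turn right 35°, forward 17.0 m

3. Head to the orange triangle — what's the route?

turn right 14°, forward 8.0 m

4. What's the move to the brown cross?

turn right 38°, forward 13.4 m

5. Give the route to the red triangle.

turn right 56°, forward 12.7 m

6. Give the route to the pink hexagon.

forward 11.4 m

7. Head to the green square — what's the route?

turn left 21°, forward 9.6 m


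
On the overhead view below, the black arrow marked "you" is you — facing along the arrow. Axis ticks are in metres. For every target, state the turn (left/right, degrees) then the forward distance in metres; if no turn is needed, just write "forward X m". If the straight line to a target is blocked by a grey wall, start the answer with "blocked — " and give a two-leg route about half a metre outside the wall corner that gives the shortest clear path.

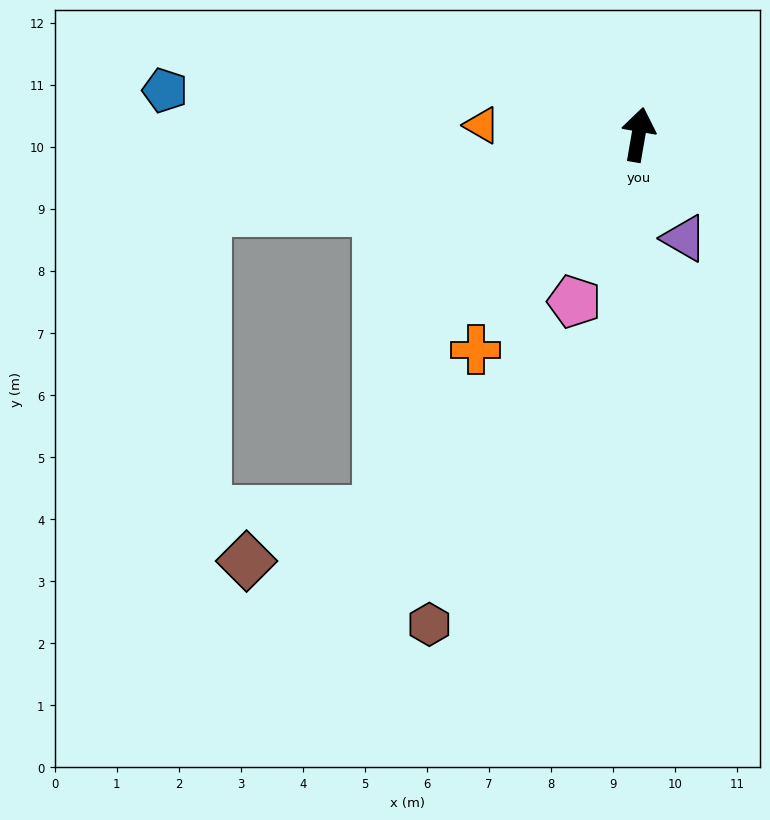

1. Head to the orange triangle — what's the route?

turn left 96°, forward 2.5 m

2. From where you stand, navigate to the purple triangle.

turn right 146°, forward 1.8 m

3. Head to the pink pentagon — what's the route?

turn left 169°, forward 2.9 m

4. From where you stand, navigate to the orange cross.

turn left 153°, forward 4.3 m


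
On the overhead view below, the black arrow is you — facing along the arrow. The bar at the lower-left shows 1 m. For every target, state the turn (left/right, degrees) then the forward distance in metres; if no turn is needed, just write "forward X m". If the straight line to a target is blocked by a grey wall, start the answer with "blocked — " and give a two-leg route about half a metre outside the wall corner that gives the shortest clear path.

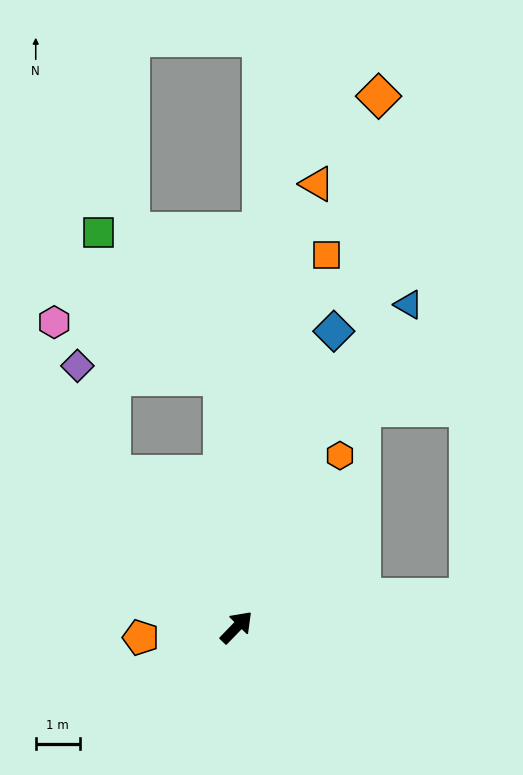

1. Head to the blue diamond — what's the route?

turn left 26°, forward 7.1 m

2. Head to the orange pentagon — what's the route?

turn left 140°, forward 2.2 m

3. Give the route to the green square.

blocked — turn left 83°, forward 4.5 m, then turn right 36°, forward 5.5 m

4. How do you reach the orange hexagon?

turn left 13°, forward 4.6 m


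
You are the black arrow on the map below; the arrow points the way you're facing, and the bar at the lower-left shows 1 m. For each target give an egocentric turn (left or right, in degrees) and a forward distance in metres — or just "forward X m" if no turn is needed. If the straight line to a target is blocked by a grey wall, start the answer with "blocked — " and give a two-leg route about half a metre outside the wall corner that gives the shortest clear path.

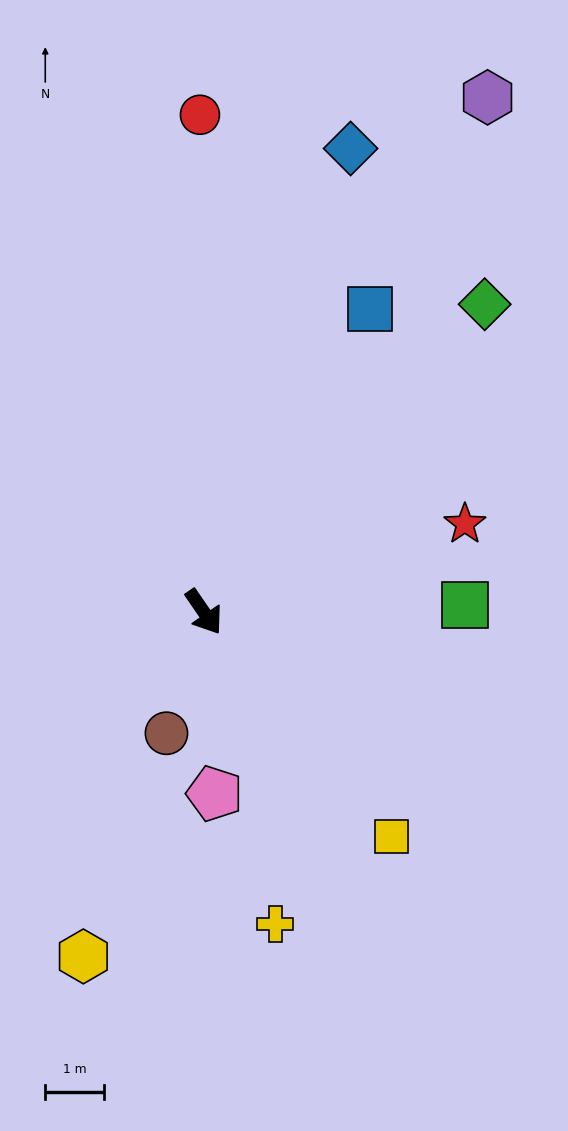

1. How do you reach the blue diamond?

turn left 128°, forward 8.2 m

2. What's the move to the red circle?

turn left 146°, forward 8.4 m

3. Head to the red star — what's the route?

turn left 74°, forward 4.7 m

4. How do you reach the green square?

turn left 57°, forward 4.4 m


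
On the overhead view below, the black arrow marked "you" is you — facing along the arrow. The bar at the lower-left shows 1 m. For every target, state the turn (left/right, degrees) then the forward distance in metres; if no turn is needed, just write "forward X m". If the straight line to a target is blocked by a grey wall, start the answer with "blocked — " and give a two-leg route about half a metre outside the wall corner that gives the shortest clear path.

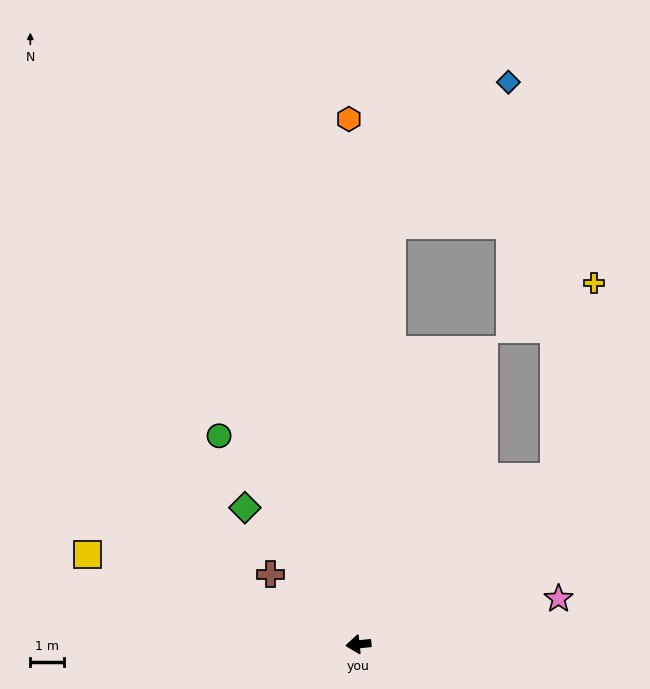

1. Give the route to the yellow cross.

blocked — turn right 146°, forward 7.6 m, then turn left 39°, forward 5.9 m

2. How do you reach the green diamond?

turn right 56°, forward 5.3 m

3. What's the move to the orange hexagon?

turn right 95°, forward 15.5 m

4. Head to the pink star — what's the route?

turn right 173°, forward 6.1 m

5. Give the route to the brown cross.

turn right 45°, forward 3.3 m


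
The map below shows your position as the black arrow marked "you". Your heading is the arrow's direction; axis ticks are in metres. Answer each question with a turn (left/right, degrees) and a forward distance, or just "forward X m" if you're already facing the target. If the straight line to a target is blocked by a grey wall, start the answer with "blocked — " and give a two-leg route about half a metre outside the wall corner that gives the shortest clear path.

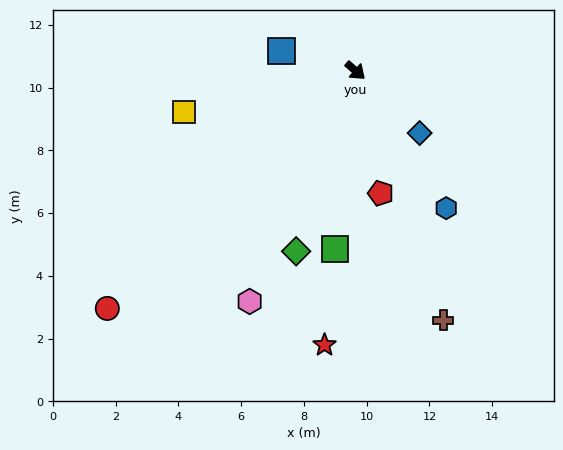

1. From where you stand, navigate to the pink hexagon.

turn right 74°, forward 8.1 m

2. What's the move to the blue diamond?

turn right 3°, forward 2.9 m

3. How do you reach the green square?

turn right 56°, forward 5.7 m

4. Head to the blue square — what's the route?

turn right 154°, forward 2.4 m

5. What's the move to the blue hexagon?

turn right 16°, forward 5.2 m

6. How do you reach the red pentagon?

turn right 37°, forward 4.0 m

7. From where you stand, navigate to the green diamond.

turn right 67°, forward 6.1 m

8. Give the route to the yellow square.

turn right 125°, forward 5.6 m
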